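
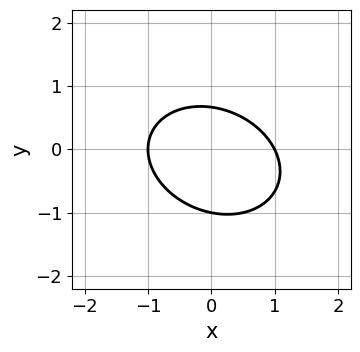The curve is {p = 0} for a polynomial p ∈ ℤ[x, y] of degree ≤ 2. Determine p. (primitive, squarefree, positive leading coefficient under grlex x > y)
2*x^2 + x*y + 3*y^2 + y - 2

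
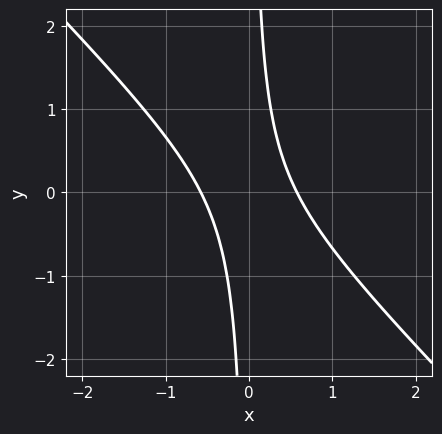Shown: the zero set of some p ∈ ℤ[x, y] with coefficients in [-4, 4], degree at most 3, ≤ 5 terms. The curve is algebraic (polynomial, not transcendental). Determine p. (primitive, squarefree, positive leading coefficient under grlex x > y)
The degree is 2 — the shape is more complex than any degree-1 curve.
Checking where it meets the axes: it misses every integer gridline on the y-axis.
Assembling these constraints gives the stated polynomial.

3*x^2 + 3*x*y - 1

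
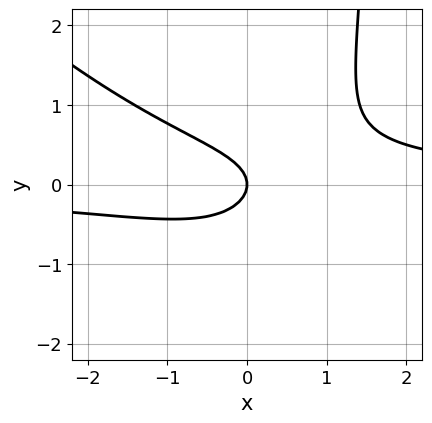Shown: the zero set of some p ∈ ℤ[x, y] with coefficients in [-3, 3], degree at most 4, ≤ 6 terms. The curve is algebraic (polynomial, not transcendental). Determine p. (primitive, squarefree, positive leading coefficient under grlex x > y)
x^2*y + x*y^2 - 2*y^2 - x

1. The degree is 3 — the shape is more complex than any degree-2 curve.
2. Reading off the gridlines: it meets the x-axis at x = 0 (among the integer gridlines); it crosses the y-axis at the gridline y = 0.
3. Fitting integer coefficients to these (and the overall shape) gives p.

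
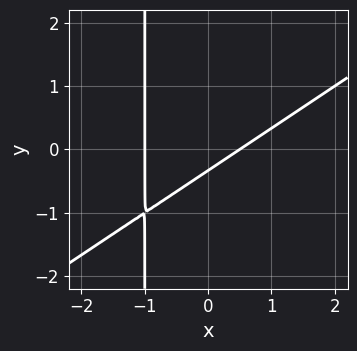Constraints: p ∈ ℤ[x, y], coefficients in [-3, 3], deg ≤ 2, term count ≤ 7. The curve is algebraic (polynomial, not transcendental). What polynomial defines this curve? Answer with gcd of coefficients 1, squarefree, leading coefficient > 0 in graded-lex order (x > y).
2*x^2 - 3*x*y + x - 3*y - 1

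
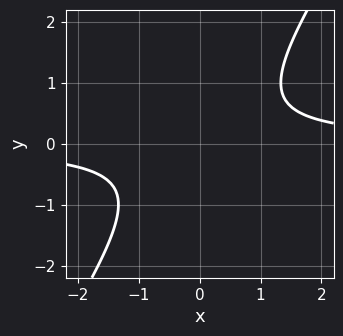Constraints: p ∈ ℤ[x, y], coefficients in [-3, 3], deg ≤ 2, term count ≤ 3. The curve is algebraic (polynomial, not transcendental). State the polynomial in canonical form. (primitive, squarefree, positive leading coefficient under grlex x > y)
1. The degree is 2 — no degree-1 curve has this shape.
2. Against the integer gridlines: no y-intercept at any integer in the box; it misses every integer gridline on the x-axis.
3. Together with the visible shape, these determine p as stated.

3*x*y - 2*y^2 - 2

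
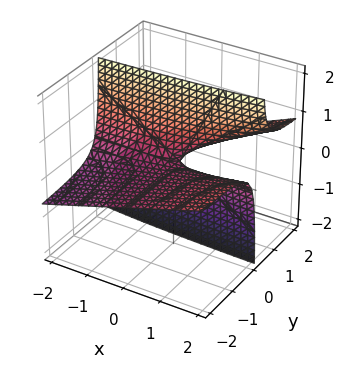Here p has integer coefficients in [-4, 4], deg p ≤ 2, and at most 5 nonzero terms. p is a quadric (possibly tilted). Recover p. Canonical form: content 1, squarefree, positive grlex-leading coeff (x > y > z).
x*y - 3*y*z + z

First, degree: the shape is more complex than any degree-1 surface, so deg p = 2.
Then, reading off the gridlines: one z-axis crossing is at z = 0; the visible x-axis segment lies entirely on the surface; every point of the y-axis in the box is on the surface.
Finally, solving for integer coefficients yields p as stated.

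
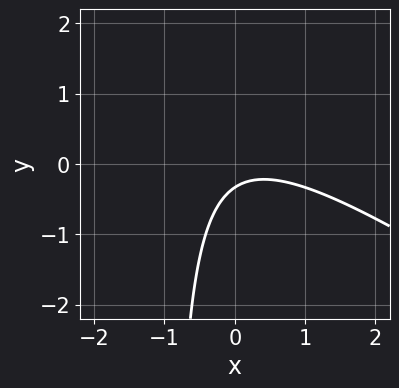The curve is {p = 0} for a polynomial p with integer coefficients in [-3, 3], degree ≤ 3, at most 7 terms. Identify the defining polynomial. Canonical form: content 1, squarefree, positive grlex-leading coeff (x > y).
deg p = 2. No degree-1 curve has this shape.
Reading off the gridlines: the curve avoids every integer x-axis point in the box.
Putting this together gives p.

2*x^2 + 3*x*y - x + 3*y + 1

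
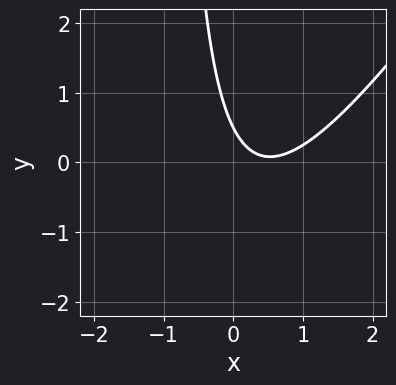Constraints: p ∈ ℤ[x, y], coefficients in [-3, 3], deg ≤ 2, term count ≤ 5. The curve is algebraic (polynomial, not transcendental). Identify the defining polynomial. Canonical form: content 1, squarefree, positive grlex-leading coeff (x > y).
3*x^2 - 2*x*y - 3*x - 2*y + 1

1. deg p = 2.
2. From the axis intercepts and sections: it misses every integer gridline on the x-axis.
3. Solving for integer coefficients yields p as stated.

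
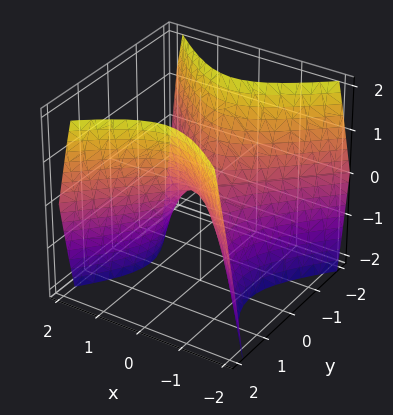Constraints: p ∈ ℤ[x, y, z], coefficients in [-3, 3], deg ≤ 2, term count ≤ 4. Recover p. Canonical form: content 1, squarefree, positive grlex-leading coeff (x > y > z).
3*x^2 - 3*y^2 + 2*z

1. deg p = 2. A hyperbolic paraboloid; a quadric.
2. Symmetries: it's symmetric under x → −x, forcing even powers of x; it's symmetric under y → −y, forcing even powers of y.
3. Checking where it meets the axes: it meets the z-axis at z = 0 (among the integer gridlines); it meets the y-axis at y = 0 (among the integer gridlines); it crosses the x-axis at the gridline x = 0.
4. Fitting integer coefficients to these (and the overall shape) gives p.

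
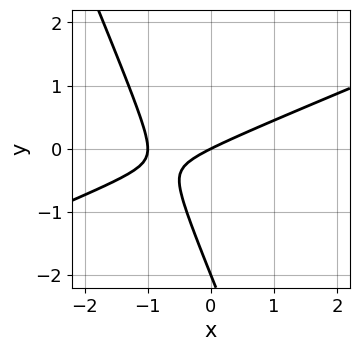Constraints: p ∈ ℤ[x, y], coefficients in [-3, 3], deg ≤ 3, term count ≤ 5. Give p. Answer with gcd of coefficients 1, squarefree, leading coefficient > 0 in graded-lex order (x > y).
x^2 - 2*x*y - y^2 + x - 2*y

First, the degree is 2 — no degree-1 curve has this shape.
Next, observable constraints: among the integer gridlines, it crosses the y-axis at y ∈ {-2, 0}; among the integer gridlines, it crosses the x-axis at x ∈ {-1, 0}.
Finally, together with the visible shape, these determine p as stated.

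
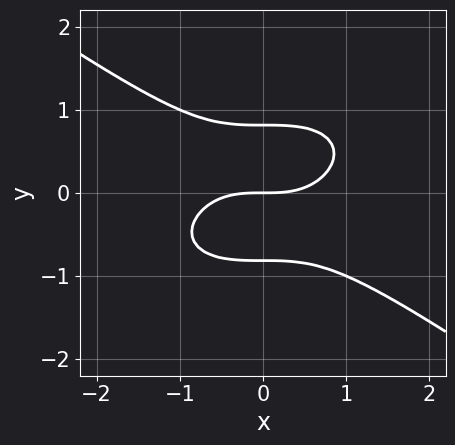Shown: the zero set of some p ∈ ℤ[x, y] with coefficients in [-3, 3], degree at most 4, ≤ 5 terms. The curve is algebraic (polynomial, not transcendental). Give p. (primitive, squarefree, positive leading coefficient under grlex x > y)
x^3 + 3*y^3 - 2*y

First, deg p = 3. No degree-2 curve has this shape.
Then, from the axis intercepts and sections: it meets the y-axis at y = 0 (among the integer gridlines); it crosses the x-axis at the gridline x = 0.
Finally, the integer polynomial consistent with all of this is the stated p.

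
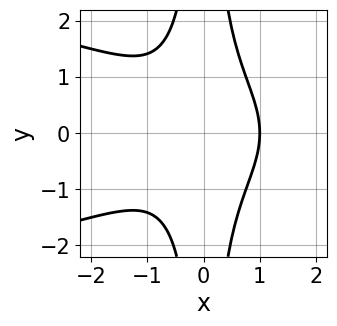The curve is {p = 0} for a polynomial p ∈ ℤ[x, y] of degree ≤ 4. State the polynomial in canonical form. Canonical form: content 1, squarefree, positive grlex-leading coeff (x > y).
x^2*y^2 + x^3 - 1

(a) Degree: no degree-3 curve has this shape, so deg p = 4.
(b) Symmetries: it's symmetric under y → −y, forcing even powers of y.
(c) Against the integer gridlines: one x-axis crossing is at x = 1; the curve avoids every integer y-axis point in the box.
(d) Together with the visible shape, these determine p as stated.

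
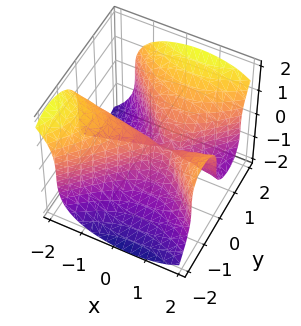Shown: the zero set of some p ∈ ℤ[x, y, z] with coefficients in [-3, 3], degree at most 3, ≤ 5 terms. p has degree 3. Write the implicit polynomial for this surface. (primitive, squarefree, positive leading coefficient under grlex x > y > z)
(a) deg p = 3. The shape is more complex than any degree-2 surface.
(b) Checking where it meets the axes: it crosses the y-axis at the gridline y = 0; the visible x-axis segment lies entirely on the surface; it crosses the z-axis at the gridline z = 0.
(c) These observations pin down the coefficients.

3*x^2*y - 3*y^3 + 3*z^3 - 3*x*y + y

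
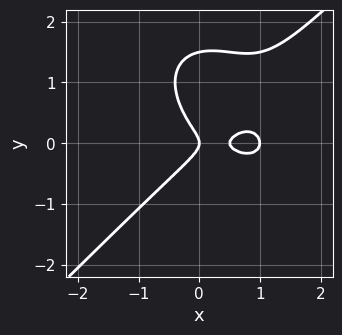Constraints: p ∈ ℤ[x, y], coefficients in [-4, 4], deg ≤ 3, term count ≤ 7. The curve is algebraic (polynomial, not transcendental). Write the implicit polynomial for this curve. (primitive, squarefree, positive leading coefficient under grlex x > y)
Degree: a generic line meets the curve in up to 3 points, so deg p = 3.
From the axis intercepts and sections: it meets the y-axis at y = 0 (among the integer gridlines); among the integer gridlines, it crosses the x-axis at x ∈ {0, 1}.
Assembling these constraints gives the stated polynomial.

2*x^3 - 2*y^3 - 3*x^2 + 3*y^2 + x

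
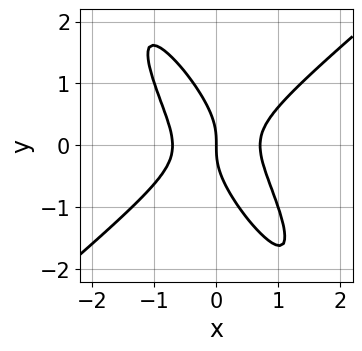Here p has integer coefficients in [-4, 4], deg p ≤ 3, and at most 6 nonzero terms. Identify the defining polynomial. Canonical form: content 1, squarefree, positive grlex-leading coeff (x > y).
1. deg p = 3.
2. From the visible intercepts: one y-axis crossing is at y = 0; one x-axis crossing is at x = 0.
3. Fitting integer coefficients to these (and the overall shape) gives p.

2*x^3 - 2*x*y^2 - y^3 - x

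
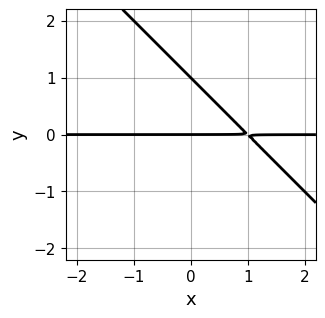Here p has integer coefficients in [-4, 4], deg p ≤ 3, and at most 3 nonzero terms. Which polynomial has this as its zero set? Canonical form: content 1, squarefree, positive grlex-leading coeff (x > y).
1. The degree is 2 — the shape is more complex than any degree-1 curve.
2. Against the integer gridlines: the visible x-axis segment lies entirely on the curve; among the integer gridlines, it crosses the y-axis at y ∈ {0, 1}.
3. Fitting integer coefficients to these (and the overall shape) gives p.

x*y + y^2 - y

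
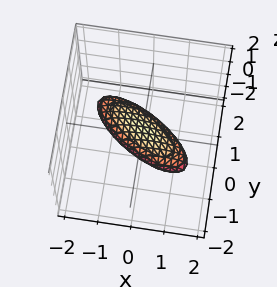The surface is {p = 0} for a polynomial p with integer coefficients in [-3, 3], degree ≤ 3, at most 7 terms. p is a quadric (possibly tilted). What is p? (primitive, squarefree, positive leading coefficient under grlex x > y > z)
The degree is 2 — a generic line meets the surface in up to 2 points.
Observable constraints: the x-axis gridline crossings are at x ∈ {-1, 1}.
These observations pin down the coefficients.

x^2 + 2*x*y + 2*y^2 + 3*z^2 - 1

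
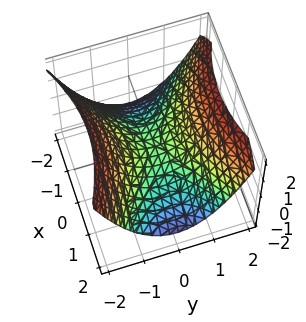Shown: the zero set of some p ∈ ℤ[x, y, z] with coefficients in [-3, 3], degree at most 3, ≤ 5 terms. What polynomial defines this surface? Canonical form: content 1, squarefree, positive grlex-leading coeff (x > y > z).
x^2 - 2*y^2 + 3*z

Degree: a hyperbolic paraboloid; a quadric, so deg p = 2.
Symmetries: mirror symmetry y ↦ −y ⇒ only even powers of y; the x ↦ −x reflection is a symmetry, so x appears only in even powers.
Checking where it meets the axes: it meets the z-axis at z = 0 (among the integer gridlines); it meets the x-axis at x = 0 (among the integer gridlines); it meets the y-axis at y = 0 (among the integer gridlines).
Together with the visible shape, these determine p as stated.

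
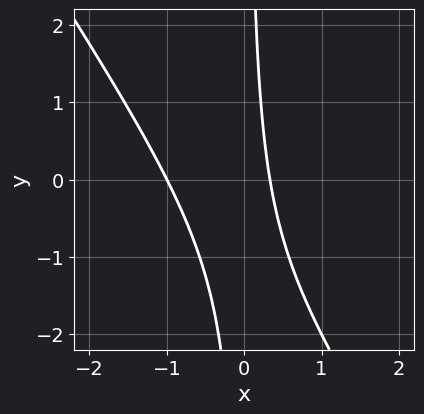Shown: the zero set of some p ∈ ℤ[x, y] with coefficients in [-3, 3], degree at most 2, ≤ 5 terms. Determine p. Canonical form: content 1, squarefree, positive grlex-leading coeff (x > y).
deg p = 2. No degree-1 curve has this shape.
From the axis intercepts and sections: it misses every integer gridline on the y-axis; it meets the x-axis at x = -1 (among the integer gridlines).
The integer polynomial consistent with all of this is the stated p.

3*x^2 + 2*x*y + 2*x - 1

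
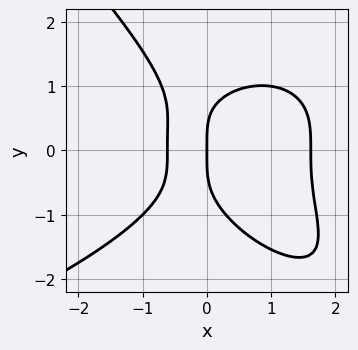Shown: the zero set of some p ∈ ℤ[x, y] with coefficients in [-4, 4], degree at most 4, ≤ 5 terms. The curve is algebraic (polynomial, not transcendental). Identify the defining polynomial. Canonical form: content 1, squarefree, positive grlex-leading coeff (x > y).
1. deg p = 4. The shape is more complex than any degree-3 curve.
2. Against the integer gridlines: it meets the x-axis at x = 0 (among the integer gridlines); it meets the y-axis at y = 0 (among the integer gridlines).
3. Putting this together gives p.

x*y^3 + y^4 + 2*x^3 - 2*x^2 - 2*x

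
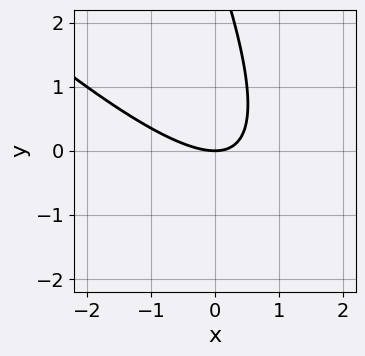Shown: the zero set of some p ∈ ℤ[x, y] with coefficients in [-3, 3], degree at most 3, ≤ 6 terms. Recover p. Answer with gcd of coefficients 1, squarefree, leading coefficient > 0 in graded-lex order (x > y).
1. deg p = 2. A generic line meets the curve in up to 2 points.
2. Reading off the gridlines: it crosses the y-axis at the gridline y = 0; one x-axis crossing is at x = 0.
3. These observations pin down the coefficients.

2*x^2 + 3*x*y + y^2 - 3*y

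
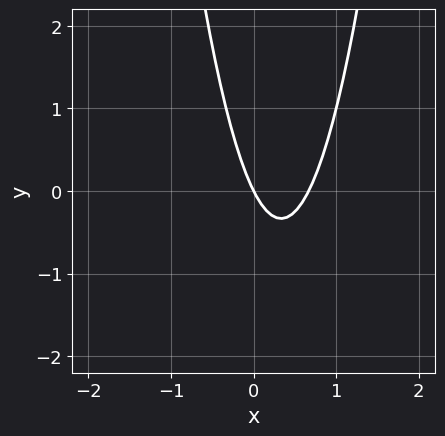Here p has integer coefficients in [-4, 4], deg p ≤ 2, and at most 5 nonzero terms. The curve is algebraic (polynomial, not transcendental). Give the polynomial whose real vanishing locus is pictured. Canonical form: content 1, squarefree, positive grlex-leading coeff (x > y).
3*x^2 - 2*x - y

First, degree: a generic line meets the curve in up to 2 points, so deg p = 2.
Then, reading off the gridlines: it crosses the x-axis at the gridline x = 0; it meets the y-axis at y = 0 (among the integer gridlines).
Finally, assembling these constraints gives the stated polynomial.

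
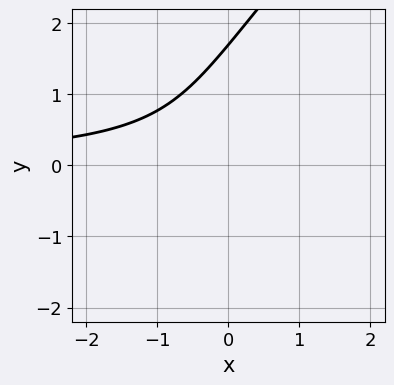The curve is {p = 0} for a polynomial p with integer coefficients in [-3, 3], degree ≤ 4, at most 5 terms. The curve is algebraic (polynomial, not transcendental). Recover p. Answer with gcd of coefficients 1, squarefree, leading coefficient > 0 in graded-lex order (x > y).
x*y^2 - y^3 + 2*x*y + y^2 + 2

(a) Degree: the shape is more complex than any degree-2 curve, so deg p = 3.
(b) Observable constraints: the curve avoids every integer x-axis point in the box.
(c) Assembling these constraints gives the stated polynomial.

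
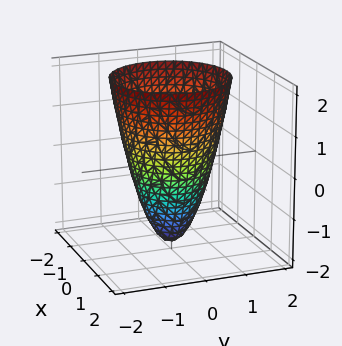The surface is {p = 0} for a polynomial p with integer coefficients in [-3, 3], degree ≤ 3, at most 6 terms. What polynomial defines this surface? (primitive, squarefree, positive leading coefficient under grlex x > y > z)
2*x^2 + 2*y^2 - z - 2

1. The degree is 2 — no degree-1 surface has this shape.
2. Symmetries: rotational symmetry about the z-axis ⇒ p depends on x, y only through x² + y².
3. From the visible intercepts: among the integer gridlines, it crosses the x-axis at x ∈ {-1, 1}; among the integer gridlines, it crosses the y-axis at y ∈ {-1, 1}; a circular section at z = 0 has radius exactly 1; it crosses the z-axis at the gridline z = -2.
4. Matching integer coefficients to the picture gives p.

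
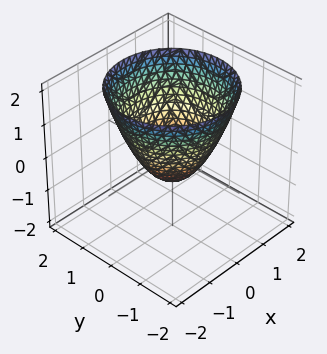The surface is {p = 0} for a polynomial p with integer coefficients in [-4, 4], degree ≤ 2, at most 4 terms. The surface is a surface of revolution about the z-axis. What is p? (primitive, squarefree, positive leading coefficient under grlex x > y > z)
3*x^2 + 3*y^2 - 3*z - 2

First, deg p = 2. No degree-1 surface has this shape.
Next, symmetries: the surface is invariant under rotation about z: p = q(x² + y², z).
Next, checking where it meets the axes: a circular section at z = 1 has radius between 1 and 2.
Finally, these observations pin down the coefficients.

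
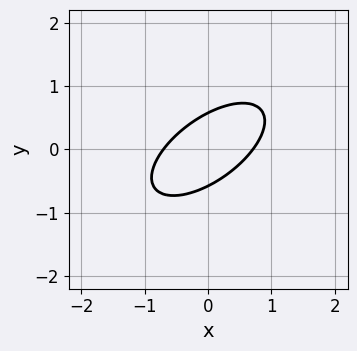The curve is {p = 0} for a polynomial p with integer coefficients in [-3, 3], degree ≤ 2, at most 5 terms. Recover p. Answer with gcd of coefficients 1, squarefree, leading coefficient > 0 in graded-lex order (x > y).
2*x^2 - 3*x*y + 3*y^2 - 1

First, degree: a generic line meets the curve in up to 2 points, so deg p = 2.
Finally, putting this together gives p.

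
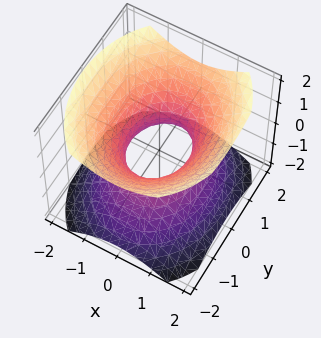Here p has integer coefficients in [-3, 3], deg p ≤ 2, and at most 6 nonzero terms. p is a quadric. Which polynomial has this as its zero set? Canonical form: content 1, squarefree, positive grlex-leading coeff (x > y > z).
1. The degree is 2 — one connected sheet with a waist; a quadric.
2. Symmetries: it's symmetric under z → −z, forcing even powers of z; mirror symmetry y ↦ −y ⇒ only even powers of y; the x ↦ −x reflection is a symmetry, so x appears only in even powers.
3. Reading off the gridlines: among the integer gridlines, it crosses the y-axis at y ∈ {-1, 1}; it misses every integer gridline on the z-axis.
4. Solving for integer coefficients yields p as stated.

3*x^2 + 2*y^2 - 3*z^2 - 2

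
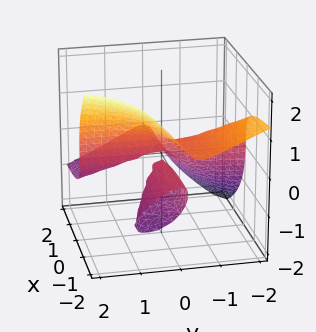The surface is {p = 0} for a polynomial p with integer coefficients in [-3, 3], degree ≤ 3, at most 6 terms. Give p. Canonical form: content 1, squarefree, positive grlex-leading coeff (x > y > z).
2*x*y^2 + 3*x*y*z + 3*z^3 + x*z - z^2

1. There are 2 components.
2. Degree: a generic line meets the surface in up to 3 points, so deg p = 3.
3. From the axis intercepts and sections: every point of the x-axis in the box is on the surface; every point of the y-axis in the box is on the surface.
4. Fitting integer coefficients to these (and the overall shape) gives p.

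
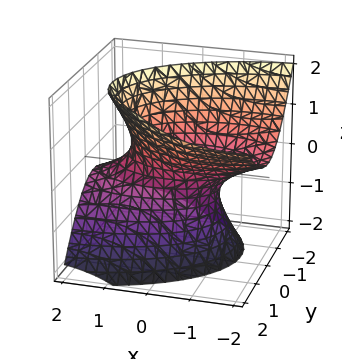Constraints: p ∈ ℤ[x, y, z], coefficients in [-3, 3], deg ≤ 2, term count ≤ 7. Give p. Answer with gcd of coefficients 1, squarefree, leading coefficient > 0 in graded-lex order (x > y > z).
x^2 + 3*x*z + 3*y^2 - y*z - 2*z^2 - 2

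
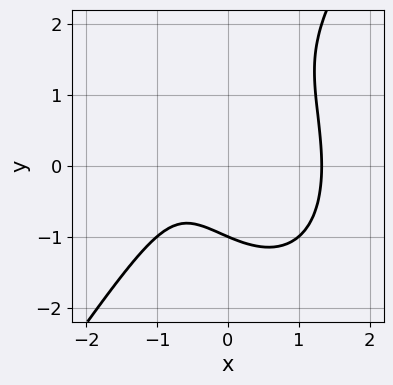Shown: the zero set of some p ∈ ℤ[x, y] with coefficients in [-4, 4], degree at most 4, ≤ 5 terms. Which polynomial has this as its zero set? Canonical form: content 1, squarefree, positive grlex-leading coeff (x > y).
3*x^3 - y^3 + 2*y^2 - 3*x - 3

First, the degree is 3 — the shape is more complex than any degree-2 curve.
Next, checking where it meets the axes: it meets the y-axis at y = -1 (among the integer gridlines).
Finally, the integer polynomial consistent with all of this is the stated p.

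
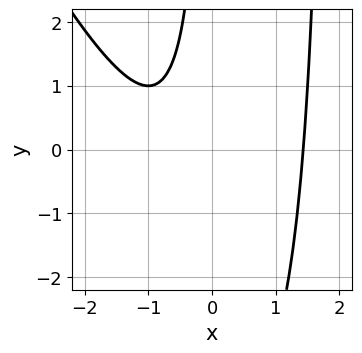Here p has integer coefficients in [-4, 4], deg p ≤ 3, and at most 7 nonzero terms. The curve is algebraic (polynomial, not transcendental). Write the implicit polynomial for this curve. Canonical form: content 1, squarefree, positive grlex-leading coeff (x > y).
2*x^3 + x^2*y - 2*x*y - 2*x - 3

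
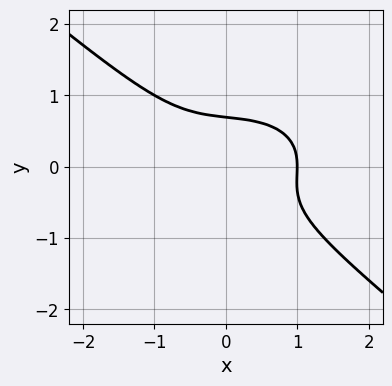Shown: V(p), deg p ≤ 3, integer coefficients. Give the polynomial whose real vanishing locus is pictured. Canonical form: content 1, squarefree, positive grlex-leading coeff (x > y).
x^3 + x*y^2 + 3*y^3 - 1

deg p = 3.
Against the integer gridlines: it meets the x-axis at x = 1 (among the integer gridlines).
Solving for integer coefficients yields p as stated.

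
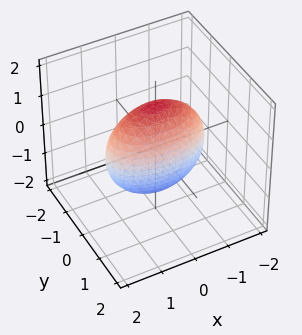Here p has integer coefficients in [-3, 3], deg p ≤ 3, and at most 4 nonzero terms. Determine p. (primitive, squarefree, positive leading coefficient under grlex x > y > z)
x^2 + 3*y^2 + z^2 - 2

Degree: bounded and convex; a quadric, so deg p = 2.
Symmetries: mirror symmetry x ↦ −x ⇒ only even powers of x; mirror symmetry z ↦ −z ⇒ only even powers of z; the y ↦ −y reflection is a symmetry, so y appears only in even powers.
Together with the visible shape, these determine p as stated.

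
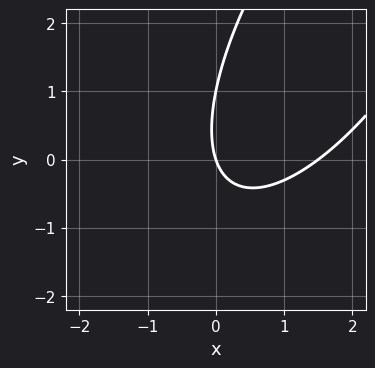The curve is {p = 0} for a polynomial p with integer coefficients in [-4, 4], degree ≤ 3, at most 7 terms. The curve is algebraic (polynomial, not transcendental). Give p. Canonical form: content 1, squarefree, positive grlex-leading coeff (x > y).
(a) deg p = 2. A generic line meets the curve in up to 2 points.
(b) Reading off the gridlines: one x-axis crossing is at x = 0; the y-axis gridline crossings are at y ∈ {0, 1}.
(c) Putting this together gives p.

2*x^2 - 2*x*y + y^2 - 3*x - y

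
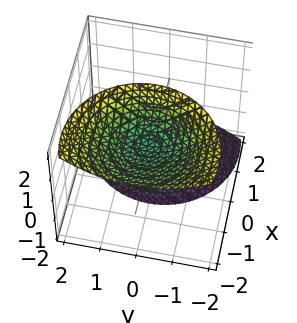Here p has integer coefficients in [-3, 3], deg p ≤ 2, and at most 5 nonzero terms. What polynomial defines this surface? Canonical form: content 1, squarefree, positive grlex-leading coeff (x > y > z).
The picture has 2 separate pieces. Treating them together as one polynomial.
The degree is 2 — no degree-1 surface has this shape.
Checking where it meets the axes: no y-intercept at any integer in the box; among the integer gridlines, it crosses the z-axis at z ∈ {-1, 1}; no x-intercept at any integer in the box.
These observations pin down the coefficients.

2*x^2 + 3*x*z + 2*y^2 - z^2 + 1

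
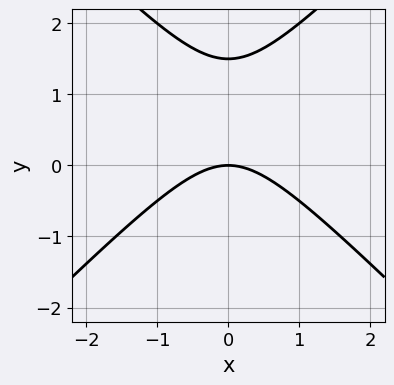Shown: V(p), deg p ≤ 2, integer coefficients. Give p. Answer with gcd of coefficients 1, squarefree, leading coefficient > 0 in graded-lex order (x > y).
(a) Degree: no degree-1 curve has this shape, so deg p = 2.
(b) Symmetries: mirror symmetry x ↦ −x ⇒ only even powers of x.
(c) From the visible intercepts: it crosses the x-axis at the gridline x = 0; it meets the y-axis at y = 0 (among the integer gridlines).
(d) Fitting integer coefficients to these (and the overall shape) gives p.

2*x^2 - 2*y^2 + 3*y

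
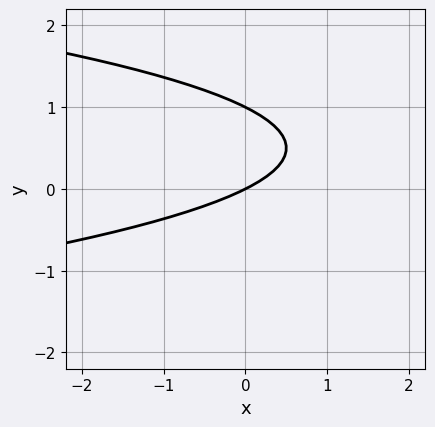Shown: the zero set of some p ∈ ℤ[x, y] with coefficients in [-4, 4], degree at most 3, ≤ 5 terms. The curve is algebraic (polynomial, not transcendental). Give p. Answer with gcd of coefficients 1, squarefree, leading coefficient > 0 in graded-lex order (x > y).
2*y^2 + x - 2*y

1. Degree: no degree-1 curve has this shape, so deg p = 2.
2. From the axis intercepts and sections: one x-axis crossing is at x = 0; the y-axis gridline crossings are at y ∈ {0, 1}.
3. Matching integer coefficients to the picture gives p.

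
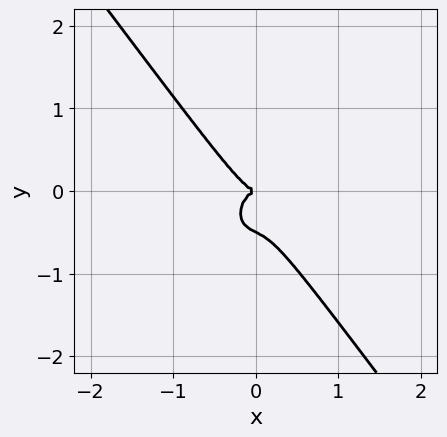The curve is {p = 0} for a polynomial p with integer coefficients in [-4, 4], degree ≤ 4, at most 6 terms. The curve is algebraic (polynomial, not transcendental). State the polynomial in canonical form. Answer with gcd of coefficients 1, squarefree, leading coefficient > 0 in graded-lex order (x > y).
1. Degree: the shape is more complex than any degree-2 curve, so deg p = 3.
2. Checking where it meets the axes: it meets the x-axis at x = 0 (among the integer gridlines); it crosses the y-axis at the gridline y = 0.
3. These observations pin down the coefficients.

3*x^3 + x*y^2 + 2*y^3 + y^2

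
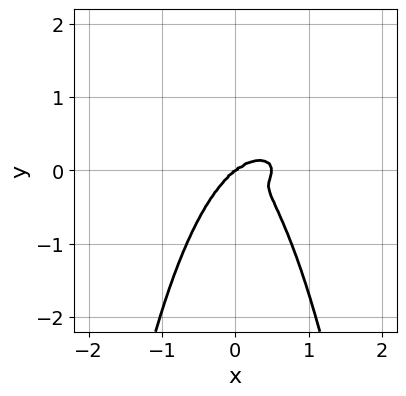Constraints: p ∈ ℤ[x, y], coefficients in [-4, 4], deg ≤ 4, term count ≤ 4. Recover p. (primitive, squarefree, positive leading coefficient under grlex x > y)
First, the degree is 4 — no degree-3 curve has this shape.
Next, reading off the gridlines: it crosses the y-axis at the gridline y = 0; it crosses the x-axis at the gridline x = 0.
Finally, fitting integer coefficients to these (and the overall shape) gives p.

2*x^4 + 3*x^2*y^2 - x^3 + 2*y^3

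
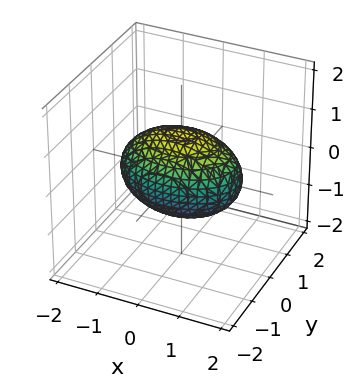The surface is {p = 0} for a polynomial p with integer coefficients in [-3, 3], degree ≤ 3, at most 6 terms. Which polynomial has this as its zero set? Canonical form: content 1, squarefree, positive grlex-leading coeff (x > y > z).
x^2 + 2*y^2 + 2*z^2 - 2

1. deg p = 2. A closed, bounded, convex surface; a quadric.
2. Symmetries: mirror symmetry z ↦ −z ⇒ only even powers of z; mirror symmetry x ↦ −x ⇒ only even powers of x; it's symmetric under y → −y, forcing even powers of y.
3. From the axis intercepts and sections: among the integer gridlines, it crosses the y-axis at y ∈ {-1, 1}; the z-axis gridline crossings are at z ∈ {-1, 1}.
4. Putting this together gives p.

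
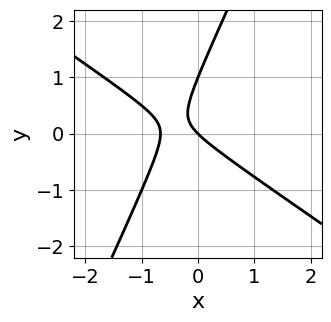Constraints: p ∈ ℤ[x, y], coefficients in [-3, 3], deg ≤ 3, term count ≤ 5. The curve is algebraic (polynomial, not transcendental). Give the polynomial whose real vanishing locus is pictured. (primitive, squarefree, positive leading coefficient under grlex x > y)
Degree: the shape is more complex than any degree-1 curve, so deg p = 2.
Observable constraints: one x-axis crossing is at x = 0; the y-axis gridline crossings are at y ∈ {0, 1}.
Fitting integer coefficients to these (and the overall shape) gives p.

3*x^2 + 3*x*y - 2*y^2 + 2*x + 2*y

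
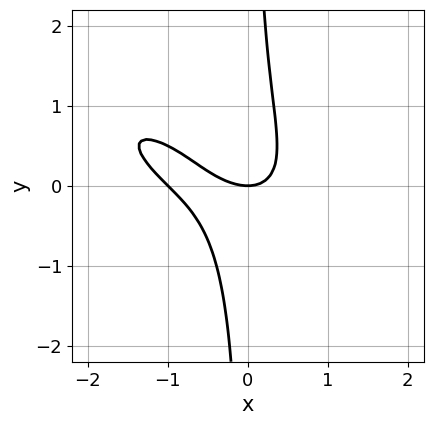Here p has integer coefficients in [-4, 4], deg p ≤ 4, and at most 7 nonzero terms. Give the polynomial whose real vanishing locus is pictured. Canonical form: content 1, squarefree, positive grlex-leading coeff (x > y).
The degree is 3 — no degree-2 curve has this shape.
From the visible intercepts: one y-axis crossing is at y = 0; the x-axis gridline crossings are at x ∈ {-1, 0}.
The integer polynomial consistent with all of this is the stated p.

x^3 + 2*x^2*y + 2*x*y^2 + x^2 - y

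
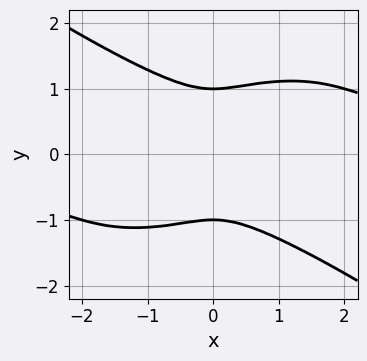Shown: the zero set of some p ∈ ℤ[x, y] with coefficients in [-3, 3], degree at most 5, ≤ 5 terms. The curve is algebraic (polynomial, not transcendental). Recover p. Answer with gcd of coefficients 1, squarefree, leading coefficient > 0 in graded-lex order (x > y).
First, deg p = 4. No degree-3 curve has this shape.
Next, against the integer gridlines: among the integer gridlines, it crosses the y-axis at y ∈ {-1, 1}.
Finally, putting this together gives p.

x^3*y + 3*y^4 - 2*x^2 - 3*y^2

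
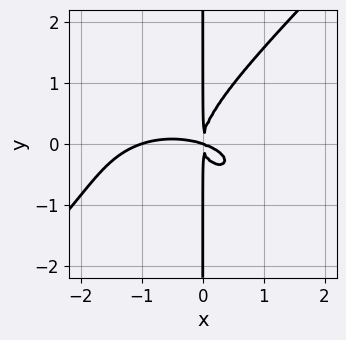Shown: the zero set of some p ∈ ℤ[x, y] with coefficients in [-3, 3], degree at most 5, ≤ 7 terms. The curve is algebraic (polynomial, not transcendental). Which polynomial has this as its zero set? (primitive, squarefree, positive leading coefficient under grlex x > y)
(a) The degree is 4 — no degree-3 curve has this shape.
(b) Reading off the gridlines: the x-axis gridline crossings are at x ∈ {-1, 0}; the visible y-axis segment lies entirely on the curve.
(c) Assembling these constraints gives the stated polynomial.

x^4 + 2*x^2*y^2 - 3*x*y^3 + x^3 + 3*x^2*y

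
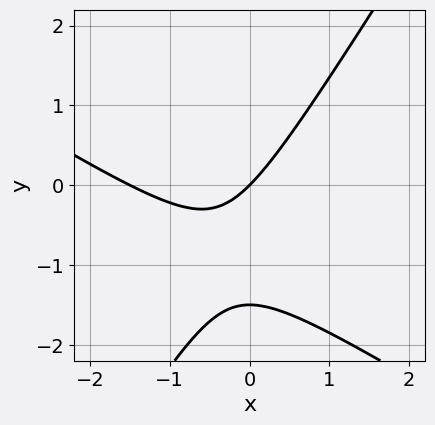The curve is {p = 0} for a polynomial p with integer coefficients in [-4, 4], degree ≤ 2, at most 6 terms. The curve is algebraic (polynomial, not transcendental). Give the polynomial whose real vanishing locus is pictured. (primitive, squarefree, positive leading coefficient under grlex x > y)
2*x^2 + 2*x*y - 2*y^2 + 3*x - 3*y

Degree: no degree-1 curve has this shape, so deg p = 2.
Observable constraints: it crosses the y-axis at the gridline y = 0; it meets the x-axis at x = 0 (among the integer gridlines).
Together with the visible shape, these determine p as stated.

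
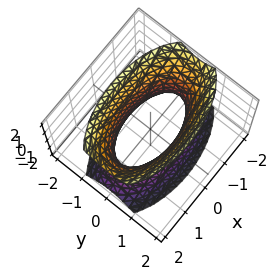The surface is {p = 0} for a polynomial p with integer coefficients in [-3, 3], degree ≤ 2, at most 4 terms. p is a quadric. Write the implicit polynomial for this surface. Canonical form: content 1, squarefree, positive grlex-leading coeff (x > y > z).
x^2 + 3*y^2 - z^2 - 2

First, degree: an hourglass — one-sheet hyperboloid; a quadric, so deg p = 2.
Then, symmetries: it's symmetric under y → −y, forcing even powers of y; mirror symmetry z ↦ −z ⇒ only even powers of z; the x ↦ −x reflection is a symmetry, so x appears only in even powers.
Next, observable constraints: the surface avoids every integer z-axis point in the box.
Finally, matching integer coefficients to the picture gives p.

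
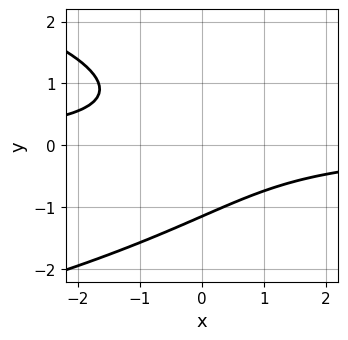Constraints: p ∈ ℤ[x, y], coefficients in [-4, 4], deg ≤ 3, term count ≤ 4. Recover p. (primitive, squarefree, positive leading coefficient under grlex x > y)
1. Degree: the shape is more complex than any degree-2 curve, so deg p = 3.
2. Checking where it meets the axes: no x-intercept at any integer in the box.
3. Solving for integer coefficients yields p as stated.

2*y^3 + 3*x*y + 3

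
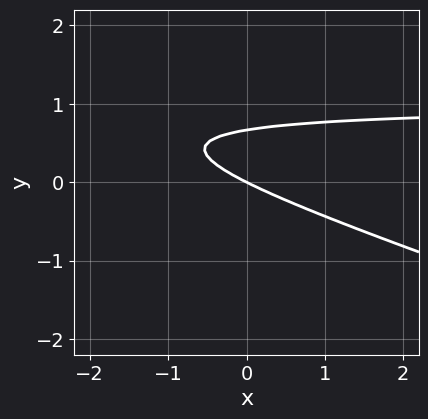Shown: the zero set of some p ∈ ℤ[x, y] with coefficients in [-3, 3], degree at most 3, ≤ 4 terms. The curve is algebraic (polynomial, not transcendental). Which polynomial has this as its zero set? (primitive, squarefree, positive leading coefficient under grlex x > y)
(a) deg p = 2.
(b) Checking where it meets the axes: it crosses the y-axis at the gridline y = 0; it meets the x-axis at x = 0 (among the integer gridlines).
(c) Assembling these constraints gives the stated polynomial.

x*y + 3*y^2 - x - 2*y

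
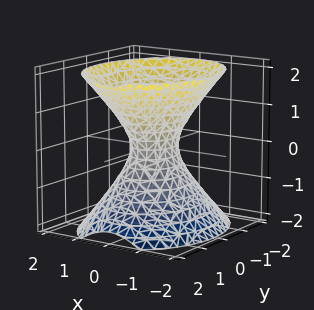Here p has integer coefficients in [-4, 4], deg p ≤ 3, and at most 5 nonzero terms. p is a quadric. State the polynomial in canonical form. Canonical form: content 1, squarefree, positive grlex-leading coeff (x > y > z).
3*x^2 + 2*y^2 - 2*z^2 - 1

The degree is 2 — one connected sheet with a waist; a quadric.
Symmetries: it's symmetric under x → −x, forcing even powers of x; the z ↦ −z reflection is a symmetry, so z appears only in even powers; it's symmetric under y → −y, forcing even powers of y.
From the visible intercepts: it misses every integer gridline on the z-axis.
The integer polynomial consistent with all of this is the stated p.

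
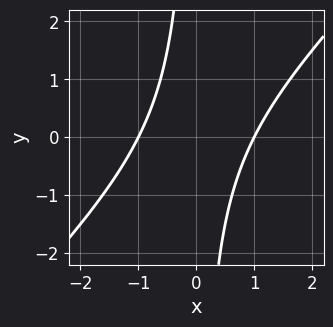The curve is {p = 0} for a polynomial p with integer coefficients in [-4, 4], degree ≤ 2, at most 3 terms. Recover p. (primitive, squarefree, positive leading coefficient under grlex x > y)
First, the degree is 2 — a generic line meets the curve in up to 2 points.
Next, against the integer gridlines: it misses every integer gridline on the y-axis; among the integer gridlines, it crosses the x-axis at x ∈ {-1, 1}.
Finally, fitting integer coefficients to these (and the overall shape) gives p.

x^2 - x*y - 1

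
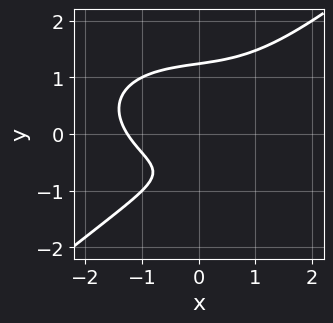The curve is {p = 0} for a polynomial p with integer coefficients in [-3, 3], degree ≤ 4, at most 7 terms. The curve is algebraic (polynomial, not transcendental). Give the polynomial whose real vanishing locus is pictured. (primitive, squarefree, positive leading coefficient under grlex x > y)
x^3 + x*y^2 - 3*y^3 + 3*y + 2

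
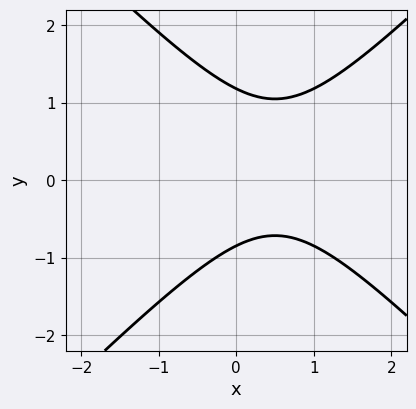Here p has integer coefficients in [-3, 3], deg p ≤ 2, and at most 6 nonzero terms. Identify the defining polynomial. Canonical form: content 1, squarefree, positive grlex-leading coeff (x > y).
3*x^2 - 3*y^2 - 3*x + y + 3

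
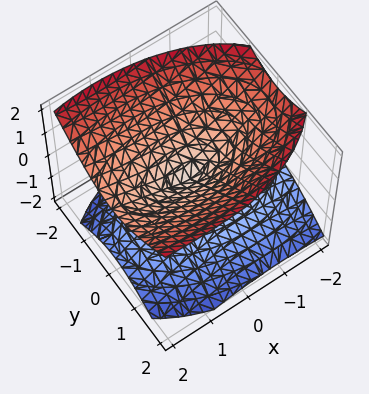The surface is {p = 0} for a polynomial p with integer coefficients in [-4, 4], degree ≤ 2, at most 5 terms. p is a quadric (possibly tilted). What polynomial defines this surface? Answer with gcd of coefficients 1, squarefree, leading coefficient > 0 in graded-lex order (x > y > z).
1. Degree: the shape is more complex than any degree-1 surface, so deg p = 2.
2. From the visible intercepts: one z-axis crossing is at z = 0; it meets the x-axis at x = 0 (among the integer gridlines); it meets the y-axis at y = 0 (among the integer gridlines).
3. Solving for integer coefficients yields p as stated.

x^2 - x*z + 3*y^2 - 3*z^2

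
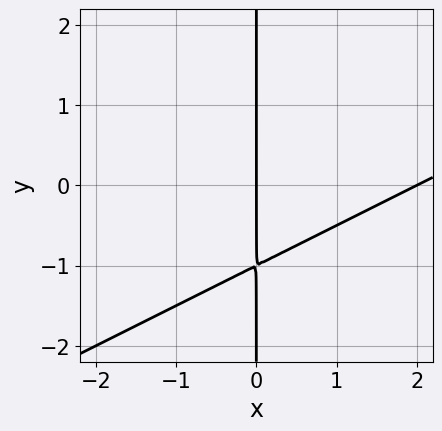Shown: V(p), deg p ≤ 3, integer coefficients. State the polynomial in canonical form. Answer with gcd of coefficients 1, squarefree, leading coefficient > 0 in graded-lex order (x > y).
The degree is 2 — the shape is more complex than any degree-1 curve.
Observable constraints: among the integer gridlines, it crosses the x-axis at x ∈ {0, 2}; every point of the y-axis in the box is on the curve.
The integer polynomial consistent with all of this is the stated p.

x^2 - 2*x*y - 2*x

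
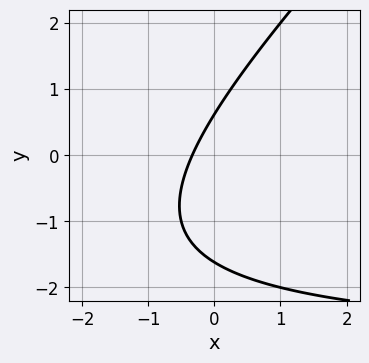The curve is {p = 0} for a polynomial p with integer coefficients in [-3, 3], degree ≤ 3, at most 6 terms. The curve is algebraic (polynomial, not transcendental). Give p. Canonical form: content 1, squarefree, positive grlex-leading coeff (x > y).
First, degree: a generic line meets the curve in up to 2 points, so deg p = 2.
Finally, the integer polynomial consistent with all of this is the stated p.

x*y - y^2 + 3*x - y + 1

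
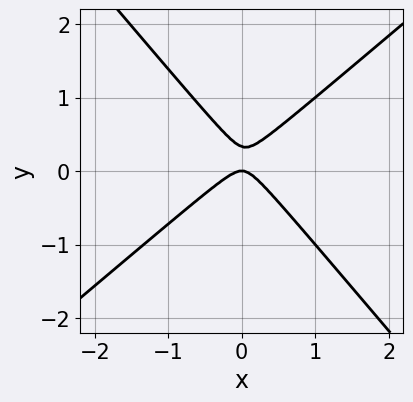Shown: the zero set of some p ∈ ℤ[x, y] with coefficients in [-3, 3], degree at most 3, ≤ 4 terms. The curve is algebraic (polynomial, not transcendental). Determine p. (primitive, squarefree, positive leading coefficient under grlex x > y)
3*x^2 - x*y - 3*y^2 + y

deg p = 2. A generic line meets the curve in up to 2 points.
From the visible intercepts: it meets the x-axis at x = 0 (among the integer gridlines); it crosses the y-axis at the gridline y = 0.
Fitting integer coefficients to these (and the overall shape) gives p.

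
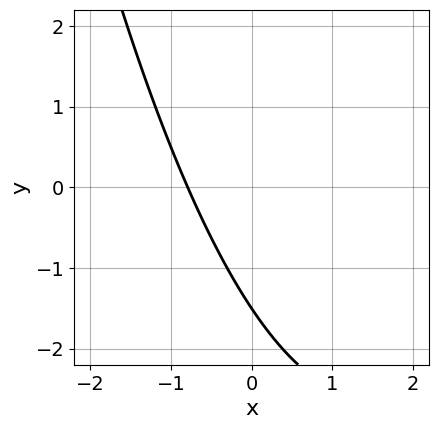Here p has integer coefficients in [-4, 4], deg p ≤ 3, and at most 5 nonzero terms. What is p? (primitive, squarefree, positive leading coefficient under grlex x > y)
1. deg p = 2.
2. Solving for integer coefficients yields p as stated.

x^2 - 3*x - 2*y - 3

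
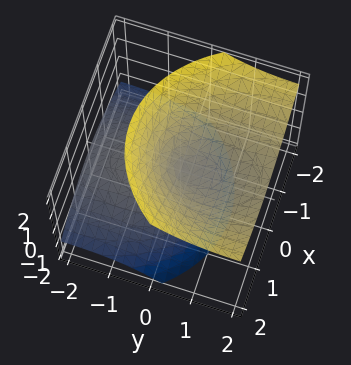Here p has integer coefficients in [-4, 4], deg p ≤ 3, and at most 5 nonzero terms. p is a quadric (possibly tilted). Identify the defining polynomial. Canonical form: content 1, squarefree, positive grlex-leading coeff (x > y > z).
2*x^2 + y^2 - 3*y*z - 2*z^2

1. deg p = 2.
2. Checking where it meets the axes: it meets the x-axis at x = 0 (among the integer gridlines); it meets the y-axis at y = 0 (among the integer gridlines).
3. Assembling these constraints gives the stated polynomial.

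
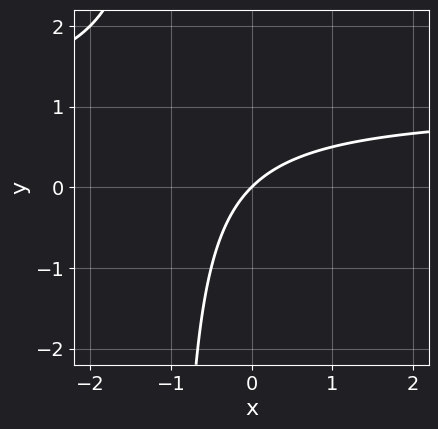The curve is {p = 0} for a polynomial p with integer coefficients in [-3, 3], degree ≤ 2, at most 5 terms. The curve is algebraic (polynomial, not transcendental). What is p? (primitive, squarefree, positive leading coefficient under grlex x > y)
x*y - x + y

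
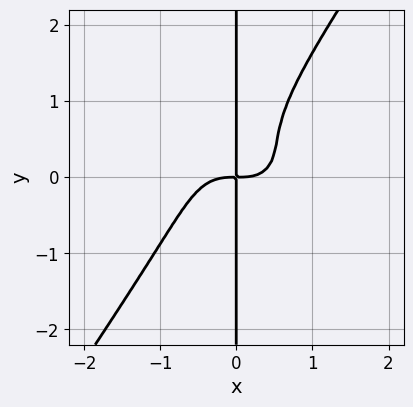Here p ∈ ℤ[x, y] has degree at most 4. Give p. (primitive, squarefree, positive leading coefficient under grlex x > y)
Degree: the shape is more complex than any degree-3 curve, so deg p = 4.
From the visible intercepts: the visible y-axis segment lies entirely on the curve.
Assembling these constraints gives the stated polynomial.

3*x^4 + 3*x^2*y^2 - 3*x*y^3 + 2*x*y^2 - 2*x*y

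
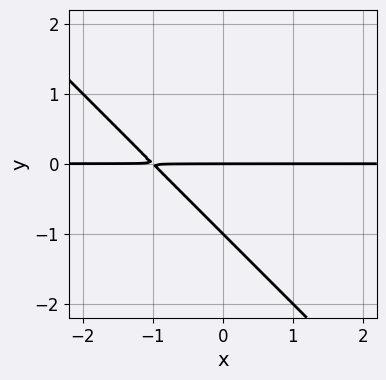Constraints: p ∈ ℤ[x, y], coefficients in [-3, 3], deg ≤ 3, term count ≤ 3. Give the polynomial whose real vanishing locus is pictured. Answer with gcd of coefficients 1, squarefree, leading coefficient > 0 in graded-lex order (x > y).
x*y + y^2 + y

First, the degree is 2 — the shape is more complex than any degree-1 curve.
Then, from the visible intercepts: every point of the x-axis in the box is on the curve; among the integer gridlines, it crosses the y-axis at y ∈ {-1, 0}.
Finally, putting this together gives p.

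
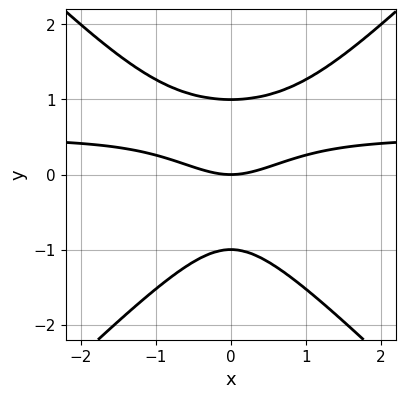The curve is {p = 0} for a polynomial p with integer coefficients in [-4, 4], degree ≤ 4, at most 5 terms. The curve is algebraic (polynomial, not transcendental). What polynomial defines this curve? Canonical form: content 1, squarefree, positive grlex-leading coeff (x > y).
1. The degree is 3 — the shape is more complex than any degree-2 curve.
2. Symmetries: the x ↦ −x reflection is a symmetry, so x appears only in even powers.
3. Against the integer gridlines: among the integer gridlines, it crosses the y-axis at y ∈ {-1, 0, 1}; it meets the x-axis at x = 0 (among the integer gridlines).
4. Assembling these constraints gives the stated polynomial.

2*x^2*y - 2*y^3 - x^2 + 2*y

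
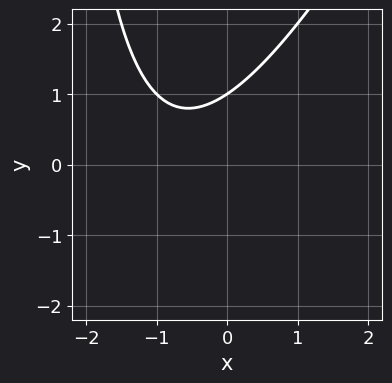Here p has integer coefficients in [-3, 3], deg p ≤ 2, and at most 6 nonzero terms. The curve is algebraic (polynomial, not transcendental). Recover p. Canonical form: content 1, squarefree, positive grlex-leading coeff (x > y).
Degree: the shape is more complex than any degree-1 curve, so deg p = 2.
Checking where it meets the axes: it misses every integer gridline on the x-axis; one y-axis crossing is at y = 1.
Together with the visible shape, these determine p as stated.

2*x^2 - x*y + 3*x - 3*y + 3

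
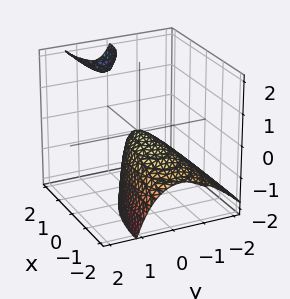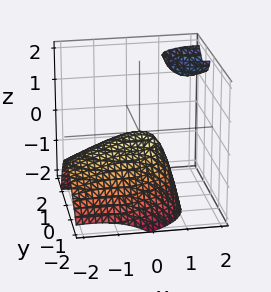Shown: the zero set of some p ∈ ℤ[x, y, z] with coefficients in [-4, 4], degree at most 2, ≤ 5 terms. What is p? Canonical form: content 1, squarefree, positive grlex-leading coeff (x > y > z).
1. There are 2 components. Treating them together as one polynomial.
2. Degree: a generic line meets the surface in up to 2 points, so deg p = 2.
3. Observable constraints: it meets the z-axis at z = 0 (among the integer gridlines); it crosses the x-axis at the gridline x = 0.
4. Putting this together gives p.

x^2 - 2*x*z + 3*y^2 - 2*y*z + 2*z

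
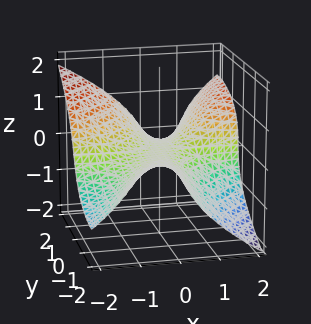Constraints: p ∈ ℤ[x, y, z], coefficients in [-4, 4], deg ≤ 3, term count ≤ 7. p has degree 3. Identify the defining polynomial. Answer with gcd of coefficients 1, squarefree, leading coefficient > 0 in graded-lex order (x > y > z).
2*x^2*y - x*y^2 - 3*z^3 + x*z - 3*z

1. The degree is 3 — no degree-2 surface has this shape.
2. Observable constraints: the visible x-axis segment lies entirely on the surface; one z-axis crossing is at z = 0; the visible y-axis segment lies entirely on the surface.
3. The integer polynomial consistent with all of this is the stated p.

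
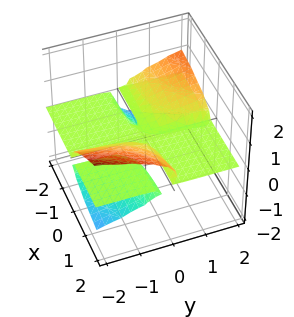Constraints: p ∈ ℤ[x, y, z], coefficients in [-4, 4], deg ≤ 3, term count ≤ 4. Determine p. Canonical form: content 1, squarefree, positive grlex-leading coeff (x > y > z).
x*y*z - x*z^2 + 3*z^3

First, the picture has 2 separate pieces.
Then, deg p = 3.
Next, observable constraints: every point of the y-axis in the box is on the surface; every point of the x-axis in the box is on the surface.
Finally, together with the visible shape, these determine p as stated.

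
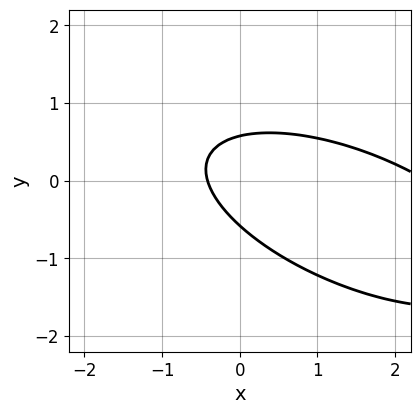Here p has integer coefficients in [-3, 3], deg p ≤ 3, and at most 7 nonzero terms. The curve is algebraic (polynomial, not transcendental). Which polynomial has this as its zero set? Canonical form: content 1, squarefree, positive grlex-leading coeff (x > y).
x^2 + 2*x*y + 3*y^2 - 2*x - 1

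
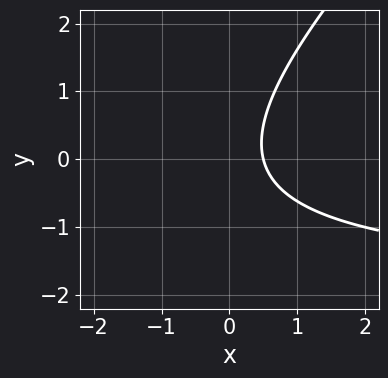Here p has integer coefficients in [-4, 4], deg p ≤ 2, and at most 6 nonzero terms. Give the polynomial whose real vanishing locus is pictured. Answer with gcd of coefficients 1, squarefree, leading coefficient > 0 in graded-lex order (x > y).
x*y - y^2 + 2*x - 1

First, degree: a generic line meets the curve in up to 2 points, so deg p = 2.
Next, reading off the gridlines: no y-intercept at any integer in the box.
Finally, putting this together gives p.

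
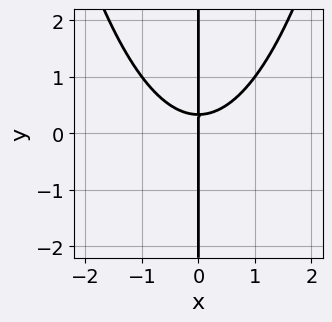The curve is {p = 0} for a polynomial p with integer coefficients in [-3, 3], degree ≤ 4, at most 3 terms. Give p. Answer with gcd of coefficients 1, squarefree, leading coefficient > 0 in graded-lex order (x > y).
1. Degree: no degree-2 curve has this shape, so deg p = 3.
2. Observable constraints: it crosses the x-axis at the gridline x = 0; the visible y-axis segment lies entirely on the curve.
3. Solving for integer coefficients yields p as stated.

2*x^3 - 3*x*y + x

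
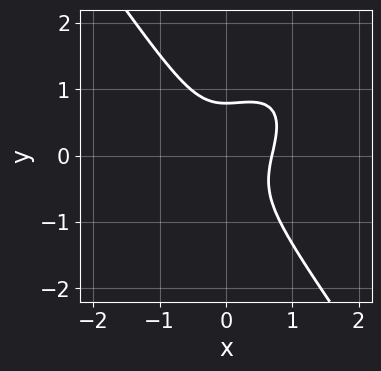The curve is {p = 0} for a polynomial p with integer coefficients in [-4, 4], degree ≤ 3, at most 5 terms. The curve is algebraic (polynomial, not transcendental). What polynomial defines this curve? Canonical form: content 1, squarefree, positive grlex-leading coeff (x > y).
The degree is 3 — no degree-2 curve has this shape.
Matching integer coefficients to the picture gives p.

3*x^3 - 2*x^2*y + 2*y^3 - 1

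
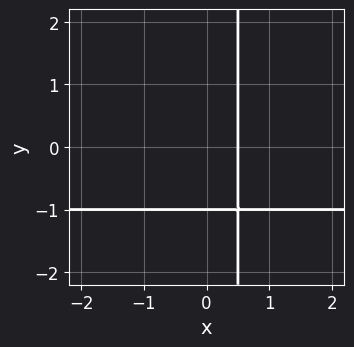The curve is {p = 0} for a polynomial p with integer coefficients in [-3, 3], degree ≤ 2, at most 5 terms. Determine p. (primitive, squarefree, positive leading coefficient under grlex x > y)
2*x*y + 2*x - y - 1

(a) deg p = 2. A generic line meets the curve in up to 2 points.
(b) Reading off the gridlines: it meets the y-axis at y = -1 (among the integer gridlines).
(c) Solving for integer coefficients yields p as stated.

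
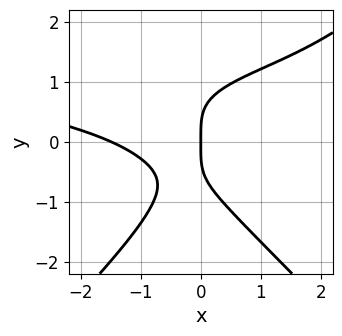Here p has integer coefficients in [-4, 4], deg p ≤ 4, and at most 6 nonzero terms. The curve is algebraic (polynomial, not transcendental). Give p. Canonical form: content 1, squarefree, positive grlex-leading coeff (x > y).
2*x^2*y^2 - 2*y^4 - 3*x^2*y + 2*x^2 + 3*x

First, degree: the shape is more complex than any degree-3 curve, so deg p = 4.
Then, reading off the gridlines: it meets the y-axis at y = 0 (among the integer gridlines); it meets the x-axis at x = 0 (among the integer gridlines).
Finally, solving for integer coefficients yields p as stated.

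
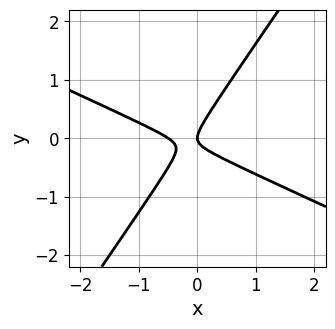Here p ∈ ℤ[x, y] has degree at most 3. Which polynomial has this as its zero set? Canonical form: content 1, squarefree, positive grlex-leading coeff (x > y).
1. deg p = 2. No degree-1 curve has this shape.
2. Observable constraints: one y-axis crossing is at y = 0; it meets the x-axis at x = 0 (among the integer gridlines).
3. Putting this together gives p.

2*x^2 + 3*x*y - 3*y^2 + x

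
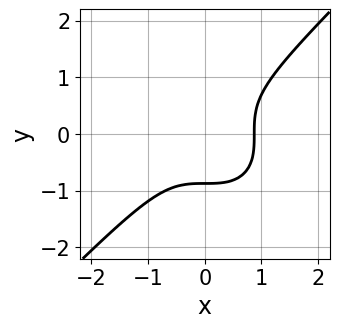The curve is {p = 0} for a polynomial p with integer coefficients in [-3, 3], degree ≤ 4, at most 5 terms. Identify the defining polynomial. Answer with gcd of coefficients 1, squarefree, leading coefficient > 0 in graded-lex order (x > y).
3*x^3 - 3*y^3 - 2

First, deg p = 3. The shape is more complex than any degree-2 curve.
Finally, the integer polynomial consistent with all of this is the stated p.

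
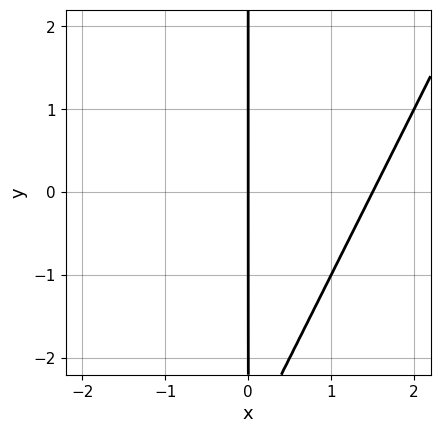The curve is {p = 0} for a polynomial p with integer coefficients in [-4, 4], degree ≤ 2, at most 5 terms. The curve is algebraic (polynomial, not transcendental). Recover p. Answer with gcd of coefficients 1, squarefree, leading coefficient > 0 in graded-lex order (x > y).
1. Degree: the shape is more complex than any degree-1 curve, so deg p = 2.
2. Against the integer gridlines: every point of the y-axis in the box is on the curve; one x-axis crossing is at x = 0.
3. Putting this together gives p.

2*x^2 - x*y - 3*x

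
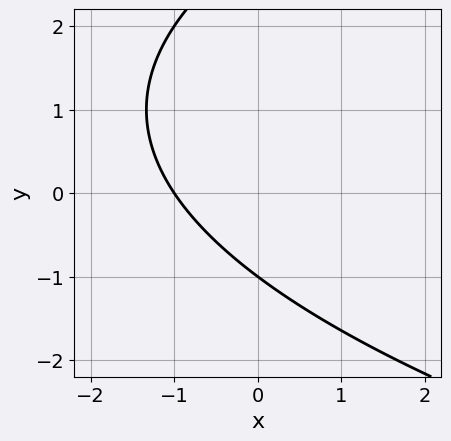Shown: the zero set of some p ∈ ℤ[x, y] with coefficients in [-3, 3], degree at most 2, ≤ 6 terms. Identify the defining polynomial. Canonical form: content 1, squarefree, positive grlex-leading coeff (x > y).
1. Degree: the shape is more complex than any degree-1 curve, so deg p = 2.
2. From the axis intercepts and sections: it meets the x-axis at x = -1 (among the integer gridlines); one y-axis crossing is at y = -1.
3. These observations pin down the coefficients.

y^2 - 3*x - 2*y - 3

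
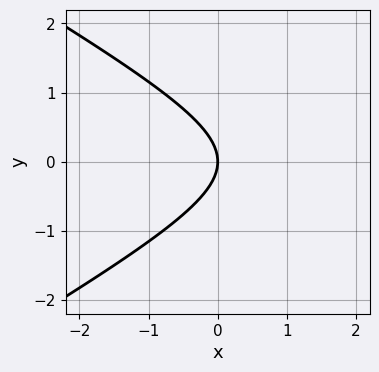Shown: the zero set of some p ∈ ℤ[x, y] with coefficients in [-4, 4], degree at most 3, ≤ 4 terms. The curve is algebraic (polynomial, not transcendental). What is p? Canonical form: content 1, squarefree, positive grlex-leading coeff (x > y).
x^2 - 3*y^2 - 3*x

The degree is 2 — a generic line meets the curve in up to 2 points.
Symmetries: the y ↦ −y reflection is a symmetry, so y appears only in even powers.
Checking where it meets the axes: it meets the x-axis at x = 0 (among the integer gridlines); it crosses the y-axis at the gridline y = 0.
Together with the visible shape, these determine p as stated.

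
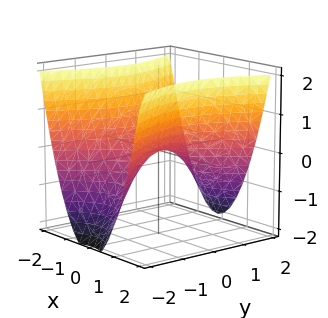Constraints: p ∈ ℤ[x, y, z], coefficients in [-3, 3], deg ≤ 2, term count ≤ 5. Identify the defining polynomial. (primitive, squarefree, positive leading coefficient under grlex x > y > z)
2*x^2 - y^2 - 2*z

1. The degree is 2 — a saddle surface; a quadric.
2. Symmetries: it's symmetric under x → −x, forcing even powers of x; the y ↦ −y reflection is a symmetry, so y appears only in even powers.
3. From the visible intercepts: it meets the y-axis at y = 0 (among the integer gridlines); it meets the z-axis at z = 0 (among the integer gridlines).
4. Fitting integer coefficients to these (and the overall shape) gives p.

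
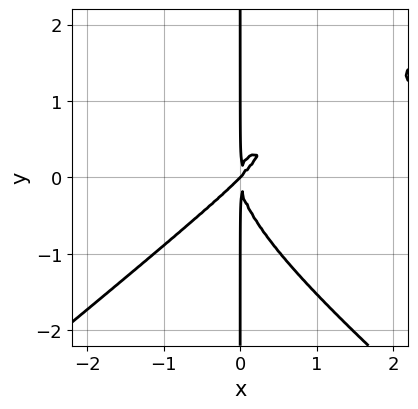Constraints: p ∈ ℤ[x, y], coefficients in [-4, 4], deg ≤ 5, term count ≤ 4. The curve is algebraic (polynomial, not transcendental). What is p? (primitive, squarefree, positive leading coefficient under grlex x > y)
Degree: no degree-3 curve has this shape, so deg p = 4.
From the visible intercepts: it meets the x-axis at x = 0 (among the integer gridlines); every point of the y-axis in the box is on the curve.
Fitting integer coefficients to these (and the overall shape) gives p.

2*x^3*y - 3*x*y^3 - 3*x^3 + 3*x^2*y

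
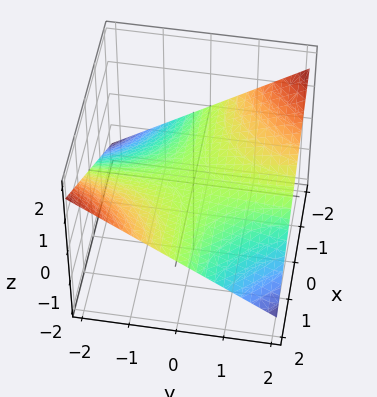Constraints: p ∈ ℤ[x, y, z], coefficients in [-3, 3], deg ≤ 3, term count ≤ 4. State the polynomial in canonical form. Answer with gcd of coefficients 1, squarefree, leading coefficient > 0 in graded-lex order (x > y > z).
x*y + 3*z

deg p = 2. A hyperbolic paraboloid; a quadric.
From the visible intercepts: every point of the y-axis in the box is on the surface; it crosses the z-axis at the gridline z = 0; every point of the x-axis in the box is on the surface.
Fitting integer coefficients to these (and the overall shape) gives p.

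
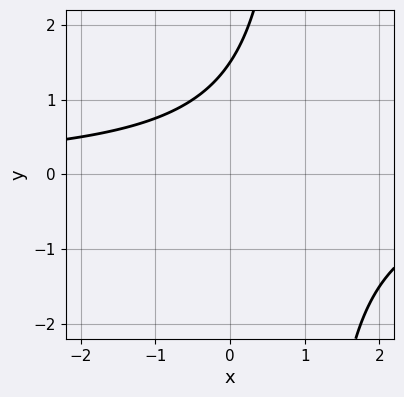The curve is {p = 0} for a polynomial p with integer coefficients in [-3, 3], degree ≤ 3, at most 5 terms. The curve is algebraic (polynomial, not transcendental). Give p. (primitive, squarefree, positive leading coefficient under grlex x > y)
2*x*y - 2*y + 3

(a) Degree: a generic line meets the curve in up to 2 points, so deg p = 2.
(b) Checking where it meets the axes: no x-intercept at any integer in the box.
(c) These observations pin down the coefficients.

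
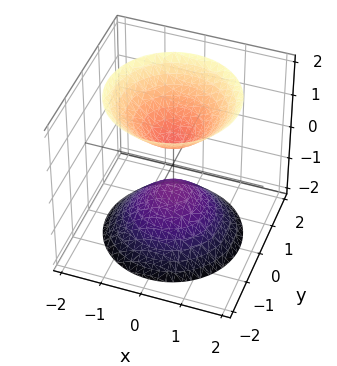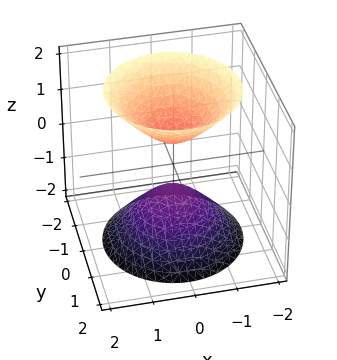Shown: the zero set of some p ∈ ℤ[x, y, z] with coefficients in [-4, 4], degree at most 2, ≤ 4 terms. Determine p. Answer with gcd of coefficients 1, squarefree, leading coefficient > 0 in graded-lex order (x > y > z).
The picture has 2 separate pieces. Treating them together as one polynomial.
deg p = 2. Two separate bowl-shaped sheets opening away from each other; a quadric.
Symmetry: the z-axis is an axis of rotation, so x and y enter only as x² + y²; it's symmetric under z → −z, forcing even powers of z.
Observable constraints: no y-intercept at any integer in the box; a circular section at z = -1 has radius between 0 and 1.
Assembling these constraints gives the stated polynomial.

3*x^2 + 3*y^2 - 2*z^2 + 1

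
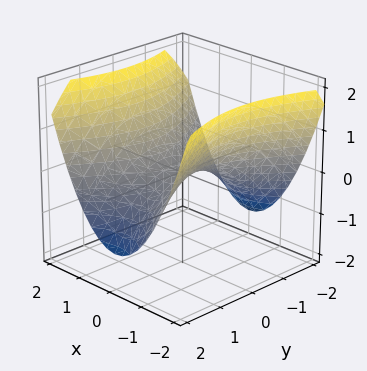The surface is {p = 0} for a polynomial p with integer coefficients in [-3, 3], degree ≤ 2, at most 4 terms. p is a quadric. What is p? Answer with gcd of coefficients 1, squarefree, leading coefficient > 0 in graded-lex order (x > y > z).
2*x^2 - y^2 - 3*z

1. The degree is 2 — a saddle surface; a quadric.
2. Symmetries: it's symmetric under y → −y, forcing even powers of y; the x ↦ −x reflection is a symmetry, so x appears only in even powers.
3. Observable constraints: one x-axis crossing is at x = 0; it crosses the y-axis at the gridline y = 0; it crosses the z-axis at the gridline z = 0.
4. The integer polynomial consistent with all of this is the stated p.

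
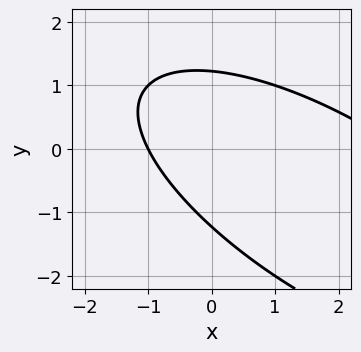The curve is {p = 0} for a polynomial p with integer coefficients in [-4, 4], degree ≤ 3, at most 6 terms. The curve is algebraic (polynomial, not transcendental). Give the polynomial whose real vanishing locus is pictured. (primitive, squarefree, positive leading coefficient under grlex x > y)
x^2 + 2*x*y + 2*y^2 - 2*x - 3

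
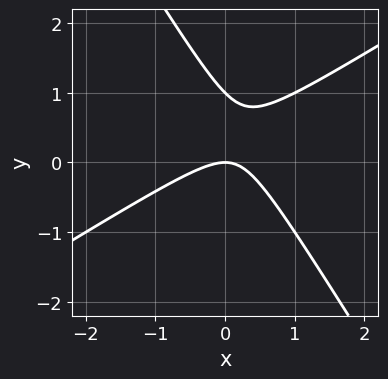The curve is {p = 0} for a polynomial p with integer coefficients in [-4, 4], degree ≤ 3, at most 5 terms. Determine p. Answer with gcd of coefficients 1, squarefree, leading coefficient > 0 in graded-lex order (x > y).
x^2 - x*y - y^2 + y

1. deg p = 2.
2. Observable constraints: among the integer gridlines, it crosses the y-axis at y ∈ {0, 1}; it crosses the x-axis at the gridline x = 0.
3. Solving for integer coefficients yields p as stated.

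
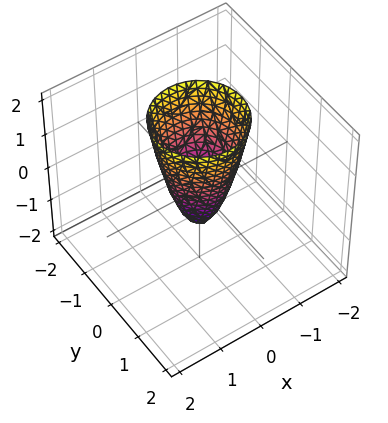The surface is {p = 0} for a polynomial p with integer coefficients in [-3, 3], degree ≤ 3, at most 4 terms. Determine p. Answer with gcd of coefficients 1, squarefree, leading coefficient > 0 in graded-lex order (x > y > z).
3*x^2 + 3*y^2 - z - 1

1. The degree is 2 — a generic line meets the surface in up to 2 points.
2. Symmetries: rotational symmetry about the z-axis ⇒ p depends on x, y only through x² + y².
3. From the visible intercepts: one z-axis crossing is at z = -1; a circular section at z = 2 has radius exactly 1.
4. Solving for integer coefficients yields p as stated.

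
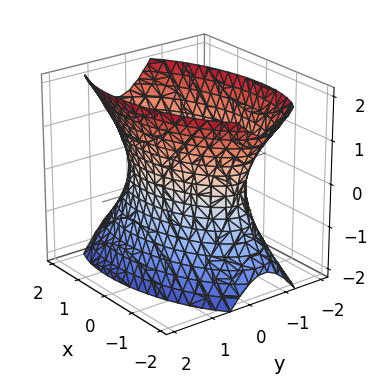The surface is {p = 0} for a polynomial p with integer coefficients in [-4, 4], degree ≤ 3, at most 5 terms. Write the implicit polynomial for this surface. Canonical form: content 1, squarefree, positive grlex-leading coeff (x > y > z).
x^2 - x*y + 3*y^2 - z^2 - 2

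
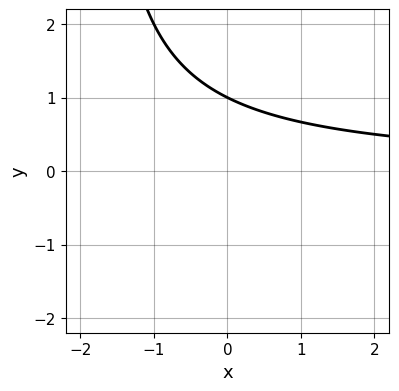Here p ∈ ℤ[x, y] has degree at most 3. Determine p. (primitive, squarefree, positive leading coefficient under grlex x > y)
x*y + 2*y - 2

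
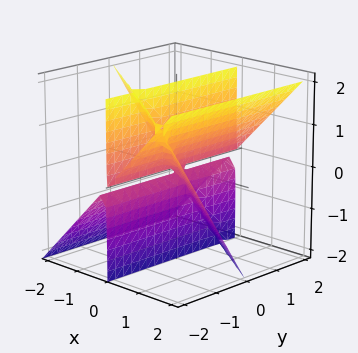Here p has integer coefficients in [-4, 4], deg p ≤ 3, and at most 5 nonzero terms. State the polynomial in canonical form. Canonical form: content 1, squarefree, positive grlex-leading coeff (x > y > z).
First, the degree is 3 — no degree-2 surface has this shape.
Then, reading off the gridlines: every point of the z-axis in the box is on the surface; the visible y-axis segment lies entirely on the surface; it crosses the x-axis at the gridline x = 0.
Finally, together with the visible shape, these determine p as stated.

2*x^3 + 3*x^2*y - 3*x*y*z - 2*x*z^2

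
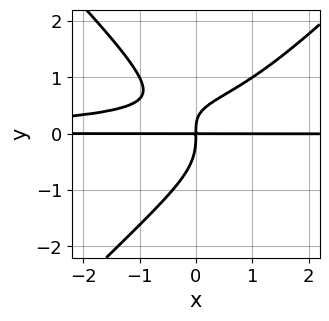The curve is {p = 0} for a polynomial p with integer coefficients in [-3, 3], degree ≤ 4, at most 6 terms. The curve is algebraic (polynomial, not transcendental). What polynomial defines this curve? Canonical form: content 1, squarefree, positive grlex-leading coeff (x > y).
1. The degree is 4 — the shape is more complex than any degree-3 curve.
2. Against the integer gridlines: every point of the x-axis in the box is on the curve.
3. The integer polynomial consistent with all of this is the stated p.

x^2*y^2 - y^4 - x*y^2 + x*y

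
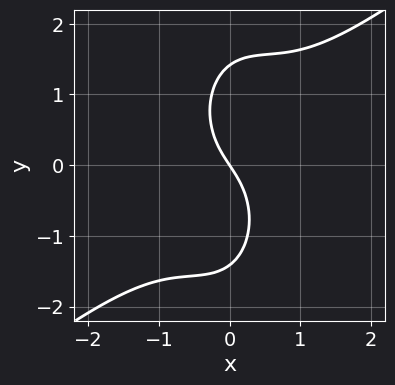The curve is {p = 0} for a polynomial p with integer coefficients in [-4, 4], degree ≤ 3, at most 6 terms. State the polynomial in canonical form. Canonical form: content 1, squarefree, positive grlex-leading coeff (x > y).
(a) deg p = 3.
(b) From the visible intercepts: it meets the x-axis at x = 0 (among the integer gridlines); it crosses the y-axis at the gridline y = 0.
(c) Assembling these constraints gives the stated polynomial.

3*x^3 - 3*x^2*y - y^3 + 3*x + 2*y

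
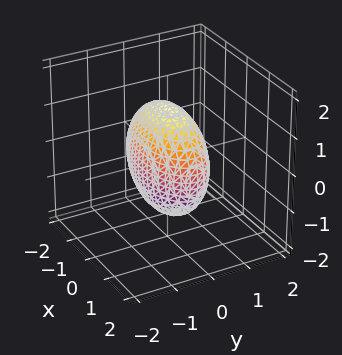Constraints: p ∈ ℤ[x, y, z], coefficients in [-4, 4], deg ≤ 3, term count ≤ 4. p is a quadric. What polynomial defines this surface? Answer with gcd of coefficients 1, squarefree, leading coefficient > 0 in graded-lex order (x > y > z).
x^2 + 3*y^2 + z^2 - 2

First, deg p = 2.
Then, symmetries: the z ↦ −z reflection is a symmetry, so z appears only in even powers; it's symmetric under x → −x, forcing even powers of x; mirror symmetry y ↦ −y ⇒ only even powers of y.
Finally, these observations pin down the coefficients.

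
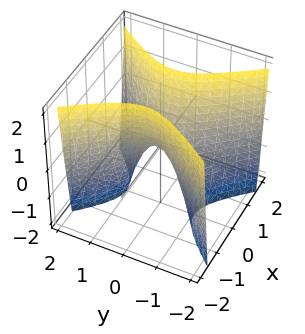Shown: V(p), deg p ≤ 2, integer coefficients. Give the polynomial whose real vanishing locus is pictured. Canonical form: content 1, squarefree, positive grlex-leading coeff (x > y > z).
(a) The degree is 2 — a saddle surface; a quadric.
(b) Symmetries: it's symmetric under y → −y, forcing even powers of y; the x ↦ −x reflection is a symmetry, so x appears only in even powers.
(c) From the axis intercepts and sections: one z-axis crossing is at z = 0; one x-axis crossing is at x = 0.
(d) These observations pin down the coefficients.

3*x^2 - 2*y^2 - z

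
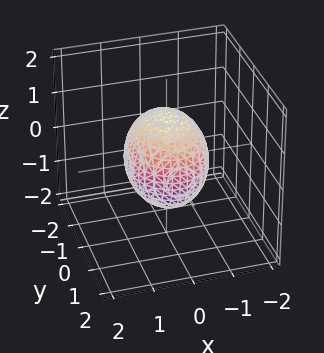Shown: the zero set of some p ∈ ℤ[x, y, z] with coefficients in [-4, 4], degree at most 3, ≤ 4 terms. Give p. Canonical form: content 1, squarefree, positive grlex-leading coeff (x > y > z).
3*x^2 + 2*y^2 + 2*z^2 - 3

(a) The degree is 2 — bounded and convex; a quadric.
(b) Symmetries: mirror symmetry y ↦ −y ⇒ only even powers of y; mirror symmetry z ↦ −z ⇒ only even powers of z; mirror symmetry x ↦ −x ⇒ only even powers of x.
(c) From the axis intercepts and sections: among the integer gridlines, it crosses the x-axis at x ∈ {-1, 1}.
(d) Fitting integer coefficients to these (and the overall shape) gives p.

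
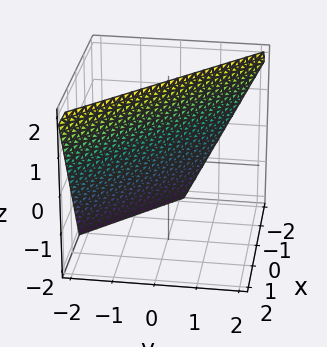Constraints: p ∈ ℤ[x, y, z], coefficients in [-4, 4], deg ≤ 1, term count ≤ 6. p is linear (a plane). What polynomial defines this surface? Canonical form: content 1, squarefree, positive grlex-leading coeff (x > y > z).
2*x + 2*y - z + 2

First, deg p = 1. Every cross-section is a straight line — this is a plane.
Next, reading off the gridlines: one y-axis crossing is at y = -1; one z-axis crossing is at z = 2.
Finally, these observations pin down the coefficients. Check: (-1, 0, 0) on the x-axis lies on the surface, and p(-1, 0, 0) = 0. ✓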